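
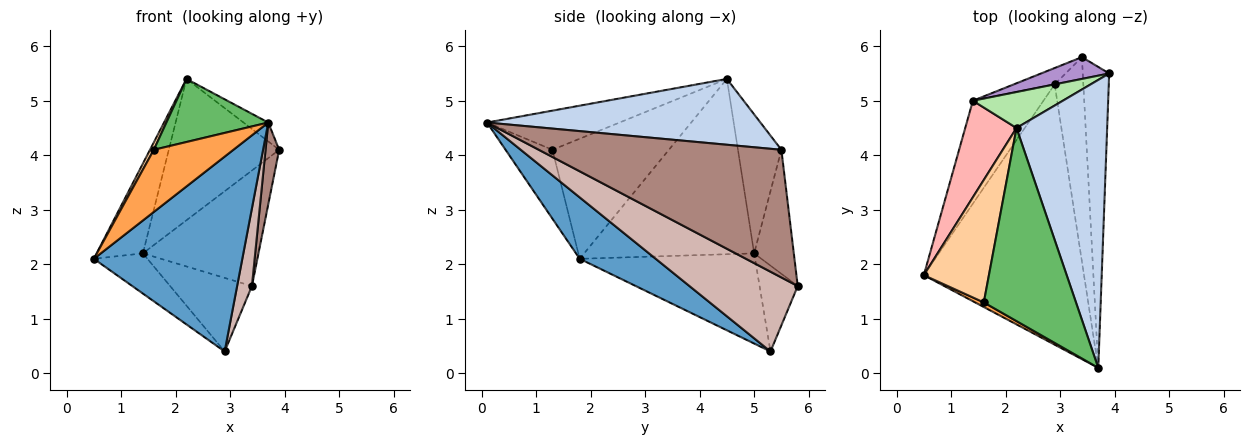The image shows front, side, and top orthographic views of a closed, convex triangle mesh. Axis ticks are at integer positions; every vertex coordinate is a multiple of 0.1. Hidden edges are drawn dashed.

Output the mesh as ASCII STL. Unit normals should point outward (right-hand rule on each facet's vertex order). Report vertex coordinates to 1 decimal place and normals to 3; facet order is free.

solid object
 facet normal 0.293 -0.573 -0.765
  outer loop
   vertex 2.9 5.3 0.4
   vertex 3.7 0.1 4.6
   vertex 0.5 1.8 2.1
  endloop
 endfacet
 facet normal 0.587 0.053 0.808
  outer loop
   vertex 2.2 4.5 5.4
   vertex 3.7 0.1 4.6
   vertex 3.9 5.5 4.1
  endloop
 endfacet
 facet normal -0.507 -0.860 0.064
  outer loop
   vertex 1.6 1.3 4.1
   vertex 0.5 1.8 2.1
   vertex 3.7 0.1 4.6
  endloop
 endfacet
 facet normal -0.879 -0.029 0.476
  outer loop
   vertex 1.6 1.3 4.1
   vertex 2.2 4.5 5.4
   vertex 0.5 1.8 2.1
  endloop
 endfacet
 facet normal -0.374 -0.288 0.881
  outer loop
   vertex 1.6 1.3 4.1
   vertex 3.7 0.1 4.6
   vertex 2.2 4.5 5.4
  endloop
 endfacet
 facet normal -0.356 0.905 0.231
  outer loop
   vertex 1.4 5.0 2.2
   vertex 2.2 4.5 5.4
   vertex 3.9 5.5 4.1
  endloop
 endfacet
 facet normal -0.766 0.234 -0.599
  outer loop
   vertex 1.4 5.0 2.2
   vertex 2.9 5.3 0.4
   vertex 0.5 1.8 2.1
  endloop
 endfacet
 facet normal -0.929 0.253 0.272
  outer loop
   vertex 1.4 5.0 2.2
   vertex 0.5 1.8 2.1
   vertex 2.2 4.5 5.4
  endloop
 endfacet
 facet normal -0.320 0.931 0.176
  outer loop
   vertex 3.4 5.8 1.6
   vertex 1.4 5.0 2.2
   vertex 3.9 5.5 4.1
  endloop
 endfacet
 facet normal -0.415 0.888 -0.197
  outer loop
   vertex 3.4 5.8 1.6
   vertex 2.9 5.3 0.4
   vertex 1.4 5.0 2.2
  endloop
 endfacet
 facet normal 0.978 -0.055 -0.202
  outer loop
   vertex 3.4 5.8 1.6
   vertex 3.9 5.5 4.1
   vertex 3.7 0.1 4.6
  endloop
 endfacet
 facet normal 0.933 -0.128 -0.336
  outer loop
   vertex 3.4 5.8 1.6
   vertex 3.7 0.1 4.6
   vertex 2.9 5.3 0.4
  endloop
 endfacet
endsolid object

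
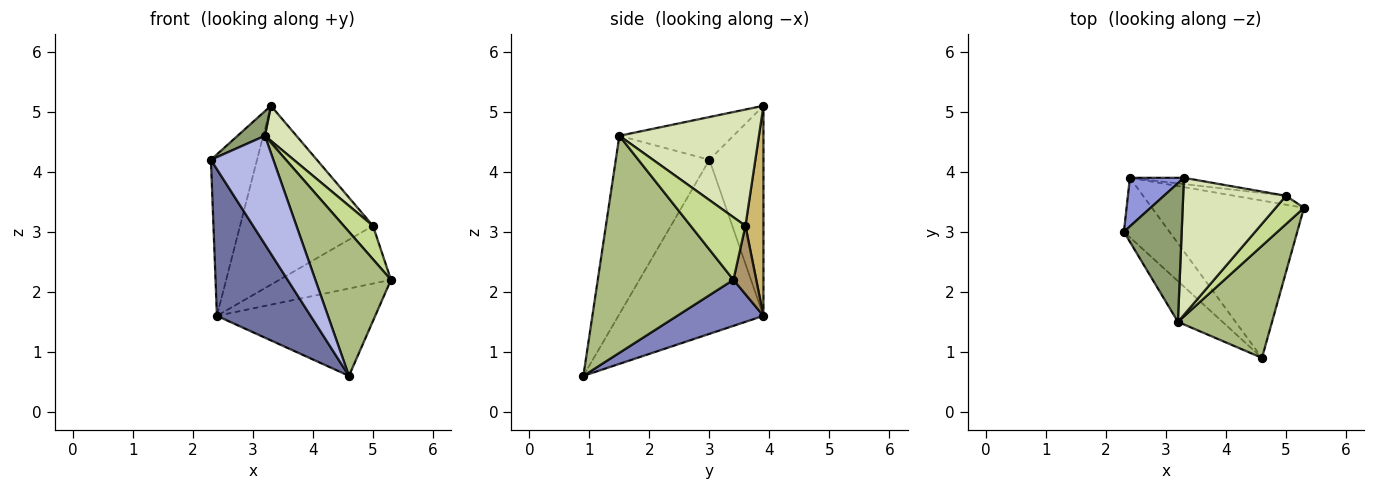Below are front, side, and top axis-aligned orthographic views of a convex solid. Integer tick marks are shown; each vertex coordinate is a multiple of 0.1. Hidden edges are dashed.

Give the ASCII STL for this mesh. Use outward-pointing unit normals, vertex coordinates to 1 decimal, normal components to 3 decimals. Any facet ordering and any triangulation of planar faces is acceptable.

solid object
 facet normal -0.820 -0.530 -0.215
  outer loop
   vertex 2.4 3.9 1.6
   vertex 4.6 0.9 0.6
   vertex 2.3 3.0 4.2
  endloop
 endfacet
 facet normal 0.256 0.469 -0.845
  outer loop
   vertex 2.4 3.9 1.6
   vertex 5.3 3.4 2.2
   vertex 4.6 0.9 0.6
  endloop
 endfacet
 facet normal -0.746 0.637 0.192
  outer loop
   vertex 2.4 3.9 1.6
   vertex 2.3 3.0 4.2
   vertex 3.3 3.9 5.1
  endloop
 endfacet
 facet normal -0.815 -0.543 -0.204
  outer loop
   vertex 3.2 1.5 4.6
   vertex 2.3 3.0 4.2
   vertex 4.6 0.9 0.6
  endloop
 endfacet
 facet normal -0.589 -0.141 0.796
  outer loop
   vertex 3.2 1.5 4.6
   vertex 3.3 3.9 5.1
   vertex 2.3 3.0 4.2
  endloop
 endfacet
 facet normal 0.817 -0.455 0.354
  outer loop
   vertex 3.2 1.5 4.6
   vertex 4.6 0.9 0.6
   vertex 5.3 3.4 2.2
  endloop
 endfacet
 facet normal 0.819 -0.438 0.370
  outer loop
   vertex 5.0 3.6 3.1
   vertex 3.2 1.5 4.6
   vertex 5.3 3.4 2.2
  endloop
 endfacet
 facet normal 0.739 -0.167 0.653
  outer loop
   vertex 5.0 3.6 3.1
   vertex 3.3 3.9 5.1
   vertex 3.2 1.5 4.6
  endloop
 endfacet
 facet normal 0.198 0.969 -0.149
  outer loop
   vertex 5.0 3.6 3.1
   vertex 5.3 3.4 2.2
   vertex 2.4 3.9 1.6
  endloop
 endfacet
 facet normal 0.134 0.990 -0.035
  outer loop
   vertex 5.0 3.6 3.1
   vertex 2.4 3.9 1.6
   vertex 3.3 3.9 5.1
  endloop
 endfacet
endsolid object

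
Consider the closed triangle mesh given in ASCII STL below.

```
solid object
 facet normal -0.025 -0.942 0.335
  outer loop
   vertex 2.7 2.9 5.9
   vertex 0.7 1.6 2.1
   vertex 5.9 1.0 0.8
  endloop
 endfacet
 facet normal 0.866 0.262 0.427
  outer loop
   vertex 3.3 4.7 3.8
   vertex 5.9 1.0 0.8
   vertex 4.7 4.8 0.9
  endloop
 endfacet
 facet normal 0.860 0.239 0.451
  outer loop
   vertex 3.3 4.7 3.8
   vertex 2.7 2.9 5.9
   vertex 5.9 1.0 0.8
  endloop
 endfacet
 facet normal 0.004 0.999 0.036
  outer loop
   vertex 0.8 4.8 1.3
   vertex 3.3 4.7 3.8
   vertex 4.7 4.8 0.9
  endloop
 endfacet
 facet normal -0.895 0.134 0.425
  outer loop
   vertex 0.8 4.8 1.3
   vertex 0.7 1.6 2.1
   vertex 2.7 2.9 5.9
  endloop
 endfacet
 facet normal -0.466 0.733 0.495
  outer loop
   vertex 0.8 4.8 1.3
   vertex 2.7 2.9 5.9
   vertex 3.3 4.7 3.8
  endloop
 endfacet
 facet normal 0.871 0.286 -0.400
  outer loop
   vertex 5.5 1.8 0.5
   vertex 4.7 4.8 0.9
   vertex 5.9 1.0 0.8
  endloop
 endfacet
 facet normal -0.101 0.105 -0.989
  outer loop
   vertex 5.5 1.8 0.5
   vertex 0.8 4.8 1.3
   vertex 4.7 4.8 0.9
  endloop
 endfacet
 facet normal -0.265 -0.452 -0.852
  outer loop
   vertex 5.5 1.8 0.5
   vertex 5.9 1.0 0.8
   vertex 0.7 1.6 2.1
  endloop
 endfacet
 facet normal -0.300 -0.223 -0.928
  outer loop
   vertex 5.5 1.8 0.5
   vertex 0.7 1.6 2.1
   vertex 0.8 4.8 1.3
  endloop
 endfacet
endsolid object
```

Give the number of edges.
15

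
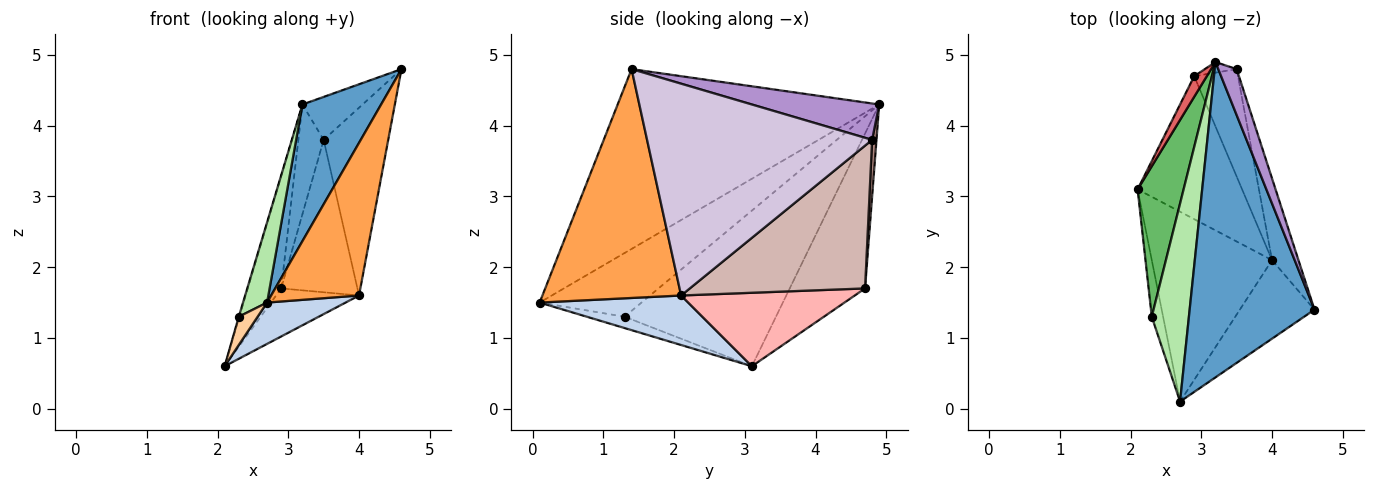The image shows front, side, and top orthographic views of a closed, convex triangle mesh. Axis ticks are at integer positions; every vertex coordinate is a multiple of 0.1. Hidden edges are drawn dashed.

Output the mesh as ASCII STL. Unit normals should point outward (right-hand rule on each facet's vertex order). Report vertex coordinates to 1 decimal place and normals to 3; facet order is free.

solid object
 facet normal -0.797 -0.240 0.554
  outer loop
   vertex 3.2 4.9 4.3
   vertex 2.7 0.1 1.5
   vertex 4.6 1.4 4.8
  endloop
 endfacet
 facet normal 0.373 -0.197 -0.907
  outer loop
   vertex 4.0 2.1 1.6
   vertex 2.7 0.1 1.5
   vertex 2.1 3.1 0.6
  endloop
 endfacet
 facet normal 0.814 -0.516 -0.266
  outer loop
   vertex 4.0 2.1 1.6
   vertex 4.6 1.4 4.8
   vertex 2.7 0.1 1.5
  endloop
 endfacet
 facet normal -0.667 -0.333 -0.667
  outer loop
   vertex 2.3 1.3 1.3
   vertex 2.1 3.1 0.6
   vertex 2.7 0.1 1.5
  endloop
 endfacet
 facet normal -0.959 0.004 0.283
  outer loop
   vertex 2.3 1.3 1.3
   vertex 3.2 4.9 4.3
   vertex 2.1 3.1 0.6
  endloop
 endfacet
 facet normal -0.846 -0.200 0.494
  outer loop
   vertex 2.3 1.3 1.3
   vertex 2.7 0.1 1.5
   vertex 3.2 4.9 4.3
  endloop
 endfacet
 facet normal -0.911 0.405 0.074
  outer loop
   vertex 2.9 4.7 1.7
   vertex 2.1 3.1 0.6
   vertex 3.2 4.9 4.3
  endloop
 endfacet
 facet normal 0.555 0.265 -0.789
  outer loop
   vertex 2.9 4.7 1.7
   vertex 4.0 2.1 1.6
   vertex 2.1 3.1 0.6
  endloop
 endfacet
 facet normal 0.822 0.388 0.416
  outer loop
   vertex 3.5 4.8 3.8
   vertex 3.2 4.9 4.3
   vertex 4.6 1.4 4.8
  endloop
 endfacet
 facet normal 0.954 0.274 -0.119
  outer loop
   vertex 3.5 4.8 3.8
   vertex 4.6 1.4 4.8
   vertex 4.0 2.1 1.6
  endloop
 endfacet
 facet normal 0.169 0.981 -0.095
  outer loop
   vertex 3.5 4.8 3.8
   vertex 2.9 4.7 1.7
   vertex 3.2 4.9 4.3
  endloop
 endfacet
 facet normal 0.883 0.384 -0.271
  outer loop
   vertex 3.5 4.8 3.8
   vertex 4.0 2.1 1.6
   vertex 2.9 4.7 1.7
  endloop
 endfacet
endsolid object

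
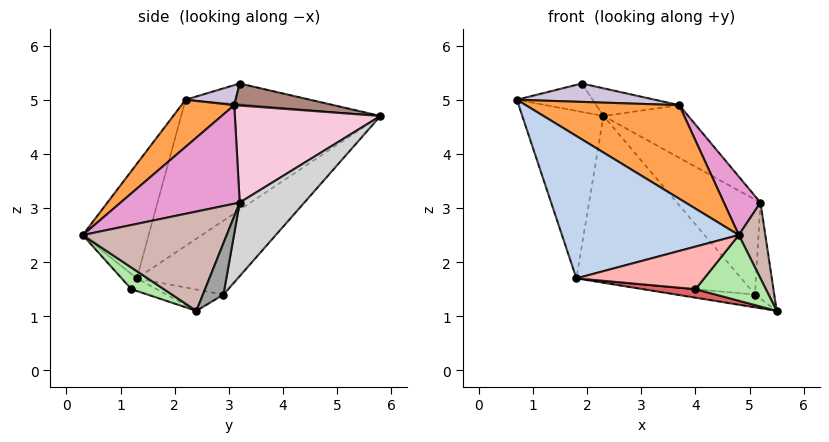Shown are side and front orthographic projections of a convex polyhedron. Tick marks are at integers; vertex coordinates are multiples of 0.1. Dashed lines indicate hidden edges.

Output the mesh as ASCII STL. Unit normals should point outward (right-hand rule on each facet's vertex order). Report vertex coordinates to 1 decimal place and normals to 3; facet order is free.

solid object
 facet normal -0.856 0.349 -0.381
  outer loop
   vertex 1.8 1.3 1.7
   vertex 0.7 2.2 5.0
   vertex 2.3 5.8 4.7
  endloop
 endfacet
 facet normal -0.346 -0.928 0.138
  outer loop
   vertex 1.8 1.3 1.7
   vertex 4.8 0.3 2.5
   vertex 0.7 2.2 5.0
  endloop
 endfacet
 facet normal 0.203 -0.590 0.781
  outer loop
   vertex 3.7 3.1 4.9
   vertex 0.7 2.2 5.0
   vertex 4.8 0.3 2.5
  endloop
 endfacet
 facet normal -0.249 0.344 -0.905
  outer loop
   vertex 5.1 2.9 1.4
   vertex 5.5 2.4 1.1
   vertex 1.8 1.3 1.7
  endloop
 endfacet
 facet normal -0.335 0.548 -0.766
  outer loop
   vertex 5.1 2.9 1.4
   vertex 1.8 1.3 1.7
   vertex 2.3 5.8 4.7
  endloop
 endfacet
 facet normal 0.275 -0.595 -0.755
  outer loop
   vertex 4.0 1.2 1.5
   vertex 5.5 2.4 1.1
   vertex 4.8 0.3 2.5
  endloop
 endfacet
 facet normal -0.098 -0.203 -0.974
  outer loop
   vertex 4.0 1.2 1.5
   vertex 1.8 1.3 1.7
   vertex 5.5 2.4 1.1
  endloop
 endfacet
 facet normal -0.092 -0.776 -0.624
  outer loop
   vertex 4.0 1.2 1.5
   vertex 4.8 0.3 2.5
   vertex 1.8 1.3 1.7
  endloop
 endfacet
 facet normal -0.436 0.266 0.860
  outer loop
   vertex 1.9 3.2 5.3
   vertex 2.3 5.8 4.7
   vertex 0.7 2.2 5.0
  endloop
 endfacet
 facet normal 0.168 -0.463 0.871
  outer loop
   vertex 1.9 3.2 5.3
   vertex 0.7 2.2 5.0
   vertex 3.7 3.1 4.9
  endloop
 endfacet
 facet normal 0.223 0.186 0.957
  outer loop
   vertex 1.9 3.2 5.3
   vertex 3.7 3.1 4.9
   vertex 2.3 5.8 4.7
  endloop
 endfacet
 facet normal 0.960 -0.177 0.215
  outer loop
   vertex 5.2 3.2 3.1
   vertex 4.8 0.3 2.5
   vertex 5.5 2.4 1.1
  endloop
 endfacet
 facet normal 0.754 -0.231 0.615
  outer loop
   vertex 5.2 3.2 3.1
   vertex 3.7 3.1 4.9
   vertex 4.8 0.3 2.5
  endloop
 endfacet
 facet normal 0.692 0.403 0.599
  outer loop
   vertex 5.2 3.2 3.1
   vertex 2.3 5.8 4.7
   vertex 3.7 3.1 4.9
  endloop
 endfacet
 facet normal 0.721 0.674 -0.161
  outer loop
   vertex 5.2 3.2 3.1
   vertex 5.5 2.4 1.1
   vertex 5.1 2.9 1.4
  endloop
 endfacet
 facet normal 0.603 0.779 -0.173
  outer loop
   vertex 5.2 3.2 3.1
   vertex 5.1 2.9 1.4
   vertex 2.3 5.8 4.7
  endloop
 endfacet
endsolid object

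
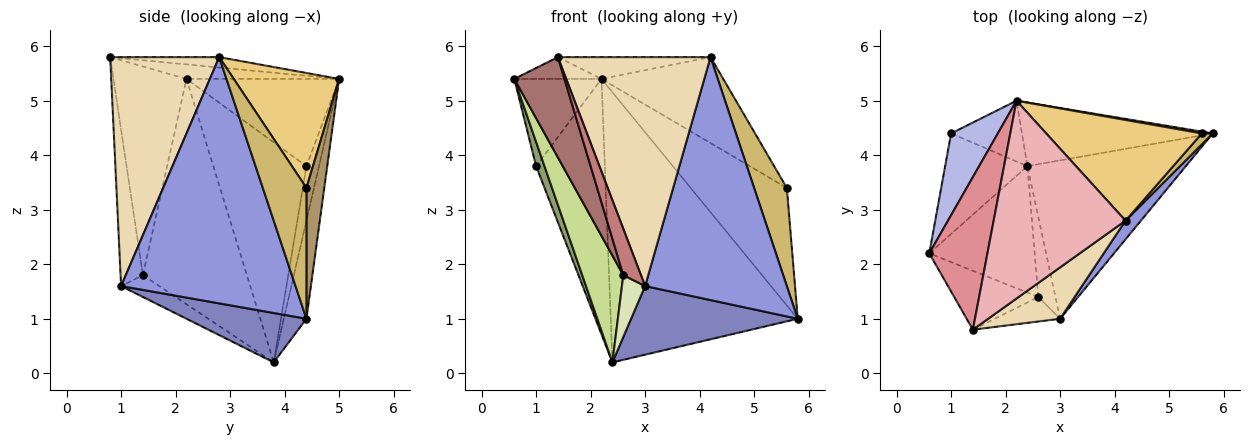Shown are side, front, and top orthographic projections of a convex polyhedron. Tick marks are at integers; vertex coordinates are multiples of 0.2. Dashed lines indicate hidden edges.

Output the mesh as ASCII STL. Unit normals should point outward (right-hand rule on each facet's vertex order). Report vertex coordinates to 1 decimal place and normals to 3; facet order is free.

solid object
 facet normal -0.117 0.967 -0.228
  outer loop
   vertex 2.4 3.8 0.2
   vertex 2.2 5.0 5.4
   vertex 5.8 4.4 1.0
  endloop
 endfacet
 facet normal 0.275 -0.382 -0.882
  outer loop
   vertex 3.0 1.0 1.6
   vertex 2.4 3.8 0.2
   vertex 5.8 4.4 1.0
  endloop
 endfacet
 facet normal 0.775 -0.630 0.048
  outer loop
   vertex 4.2 2.8 5.8
   vertex 3.0 1.0 1.6
   vertex 5.8 4.4 1.0
  endloop
 endfacet
 facet normal -0.787 0.450 0.422
  outer loop
   vertex 1.0 4.4 3.8
   vertex 0.6 2.2 5.4
   vertex 2.2 5.0 5.4
  endloop
 endfacet
 facet normal -0.933 -0.084 -0.349
  outer loop
   vertex 1.0 4.4 3.8
   vertex 2.4 3.8 0.2
   vertex 0.6 2.2 5.4
  endloop
 endfacet
 facet normal -0.175 0.958 -0.228
  outer loop
   vertex 1.0 4.4 3.8
   vertex 2.2 5.0 5.4
   vertex 2.4 3.8 0.2
  endloop
 endfacet
 facet normal -0.853 -0.337 -0.399
  outer loop
   vertex 2.6 1.4 1.8
   vertex 0.6 2.2 5.4
   vertex 2.4 3.8 0.2
  endloop
 endfacet
 facet normal -0.710 -0.431 -0.558
  outer loop
   vertex 2.6 1.4 1.8
   vertex 2.4 3.8 0.2
   vertex 3.0 1.0 1.6
  endloop
 endfacet
 facet normal 0.182 0.983 0.015
  outer loop
   vertex 5.6 4.4 3.4
   vertex 5.8 4.4 1.0
   vertex 2.2 5.0 5.4
  endloop
 endfacet
 facet normal 0.798 -0.599 0.067
  outer loop
   vertex 5.6 4.4 3.4
   vertex 4.2 2.8 5.8
   vertex 5.8 4.4 1.0
  endloop
 endfacet
 facet normal 0.490 0.566 0.663
  outer loop
   vertex 5.6 4.4 3.4
   vertex 2.2 5.0 5.4
   vertex 4.2 2.8 5.8
  endloop
 endfacet
 facet normal 0.572 -0.800 0.180
  outer loop
   vertex 1.4 0.8 5.8
   vertex 3.0 1.0 1.6
   vertex 4.2 2.8 5.8
  endloop
 endfacet
 facet normal -0.782 -0.537 -0.315
  outer loop
   vertex 1.4 0.8 5.8
   vertex 0.6 2.2 5.4
   vertex 2.6 1.4 1.8
  endloop
 endfacet
 facet normal -0.745 -0.589 -0.312
  outer loop
   vertex 1.4 0.8 5.8
   vertex 2.6 1.4 1.8
   vertex 3.0 1.0 1.6
  endloop
 endfacet
 facet normal -0.240 0.137 0.961
  outer loop
   vertex 1.4 0.8 5.8
   vertex 2.2 5.0 5.4
   vertex 0.6 2.2 5.4
  endloop
 endfacet
 facet normal -0.078 0.109 0.991
  outer loop
   vertex 1.4 0.8 5.8
   vertex 4.2 2.8 5.8
   vertex 2.2 5.0 5.4
  endloop
 endfacet
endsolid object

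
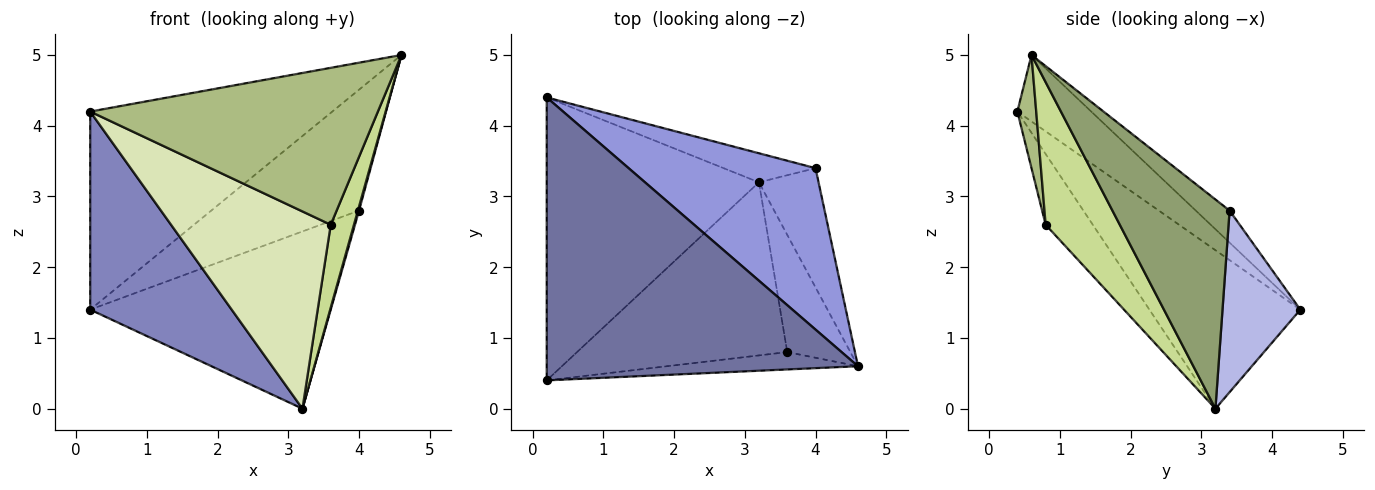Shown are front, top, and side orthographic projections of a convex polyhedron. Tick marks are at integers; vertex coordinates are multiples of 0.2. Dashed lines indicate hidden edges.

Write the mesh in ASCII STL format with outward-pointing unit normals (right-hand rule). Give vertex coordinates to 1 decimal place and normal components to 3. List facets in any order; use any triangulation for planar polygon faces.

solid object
 facet normal -0.172 0.565 0.807
  outer loop
   vertex 0.2 0.4 4.2
   vertex 4.6 0.6 5.0
   vertex 0.2 4.4 1.4
  endloop
 endfacet
 facet normal -0.522 -0.489 -0.699
  outer loop
   vertex 3.2 3.2 0.0
   vertex 0.2 0.4 4.2
   vertex 0.2 4.4 1.4
  endloop
 endfacet
 facet normal -0.136 0.594 0.793
  outer loop
   vertex 4.0 3.4 2.8
   vertex 0.2 4.4 1.4
   vertex 4.6 0.6 5.0
  endloop
 endfacet
 facet normal 0.304 0.940 -0.154
  outer loop
   vertex 4.0 3.4 2.8
   vertex 3.2 3.2 0.0
   vertex 0.2 4.4 1.4
  endloop
 endfacet
 facet normal 0.962 -0.009 -0.274
  outer loop
   vertex 4.0 3.4 2.8
   vertex 4.6 0.6 5.0
   vertex 3.2 3.2 0.0
  endloop
 endfacet
 facet normal 0.065 -0.992 -0.110
  outer loop
   vertex 3.6 0.8 2.6
   vertex 4.6 0.6 5.0
   vertex 0.2 0.4 4.2
  endloop
 endfacet
 facet normal 0.879 -0.275 -0.389
  outer loop
   vertex 3.6 0.8 2.6
   vertex 3.2 3.2 0.0
   vertex 4.6 0.6 5.0
  endloop
 endfacet
 facet normal -0.217 -0.734 -0.644
  outer loop
   vertex 3.6 0.8 2.6
   vertex 0.2 0.4 4.2
   vertex 3.2 3.2 0.0
  endloop
 endfacet
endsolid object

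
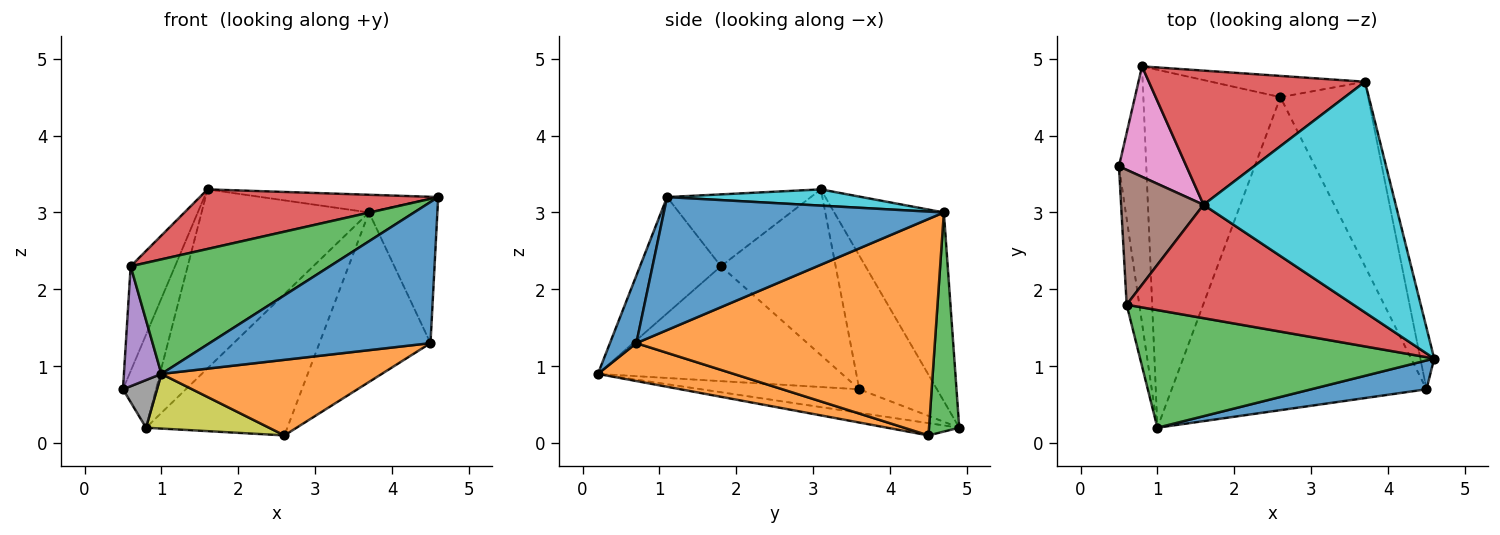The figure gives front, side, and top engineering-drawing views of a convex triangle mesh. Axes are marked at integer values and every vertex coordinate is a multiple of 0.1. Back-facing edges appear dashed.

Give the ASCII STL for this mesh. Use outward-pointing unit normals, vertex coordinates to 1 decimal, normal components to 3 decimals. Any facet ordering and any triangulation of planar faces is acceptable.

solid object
 facet normal 0.116 -0.973 0.199
  outer loop
   vertex 4.5 0.7 1.3
   vertex 4.6 1.1 3.2
   vertex 1.0 0.2 0.9
  endloop
 endfacet
 facet normal 0.143 -0.232 -0.962
  outer loop
   vertex 4.5 0.7 1.3
   vertex 1.0 0.2 0.9
   vertex 2.6 4.5 0.1
  endloop
 endfacet
 facet normal -0.273 -0.671 0.689
  outer loop
   vertex 0.6 1.8 2.3
   vertex 1.0 0.2 0.9
   vertex 4.6 1.1 3.2
  endloop
 endfacet
 facet normal -0.270 -0.448 0.852
  outer loop
   vertex 0.6 1.8 2.3
   vertex 4.6 1.1 3.2
   vertex 1.6 3.1 3.3
  endloop
 endfacet
 facet normal -0.983 -0.151 -0.108
  outer loop
   vertex 0.6 1.8 2.3
   vertex 0.5 3.6 0.7
   vertex 1.0 0.2 0.9
  endloop
 endfacet
 facet normal -0.846 0.327 0.421
  outer loop
   vertex 0.6 1.8 2.3
   vertex 1.6 3.1 3.3
   vertex 0.5 3.6 0.7
  endloop
 endfacet
 facet normal -0.835 0.355 0.421
  outer loop
   vertex 0.8 4.9 0.2
   vertex 0.5 3.6 0.7
   vertex 1.6 3.1 3.3
  endloop
 endfacet
 facet normal -0.647 -0.139 -0.750
  outer loop
   vertex 0.8 4.9 0.2
   vertex 1.0 0.2 0.9
   vertex 0.5 3.6 0.7
  endloop
 endfacet
 facet normal -0.088 -0.150 -0.985
  outer loop
   vertex 0.8 4.9 0.2
   vertex 2.6 4.5 0.1
   vertex 1.0 0.2 0.9
  endloop
 endfacet
 facet normal 0.084 0.076 0.994
  outer loop
   vertex 3.7 4.7 3.0
   vertex 1.6 3.1 3.3
   vertex 4.6 1.1 3.2
  endloop
 endfacet
 facet normal 0.967 0.236 -0.101
  outer loop
   vertex 3.7 4.7 3.0
   vertex 4.6 1.1 3.2
   vertex 4.5 0.7 1.3
  endloop
 endfacet
 facet normal 0.876 0.326 -0.355
  outer loop
   vertex 3.7 4.7 3.0
   vertex 4.5 0.7 1.3
   vertex 2.6 4.5 0.1
  endloop
 endfacet
 facet normal 0.207 0.968 -0.145
  outer loop
   vertex 3.7 4.7 3.0
   vertex 2.6 4.5 0.1
   vertex 0.8 4.9 0.2
  endloop
 endfacet
 facet normal -0.464 0.709 0.531
  outer loop
   vertex 3.7 4.7 3.0
   vertex 0.8 4.9 0.2
   vertex 1.6 3.1 3.3
  endloop
 endfacet
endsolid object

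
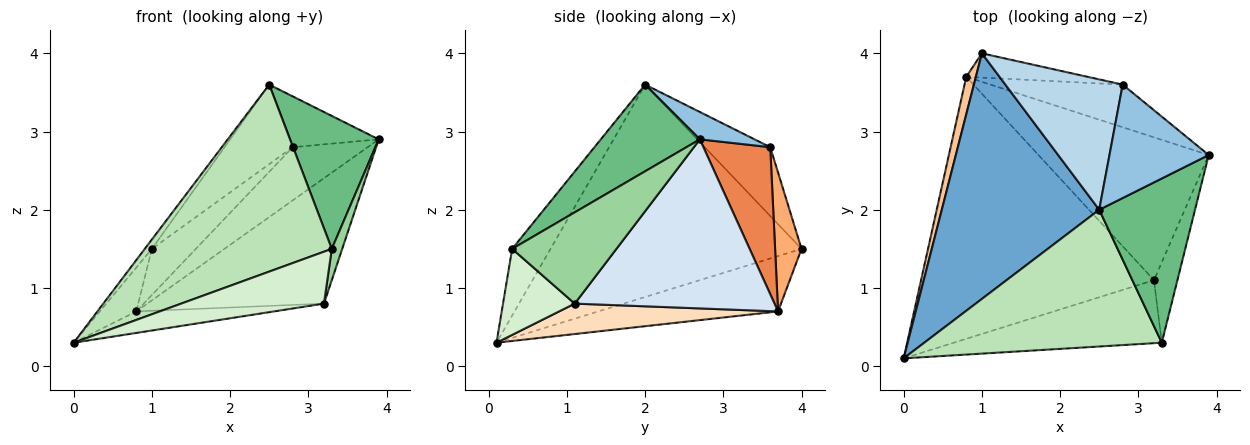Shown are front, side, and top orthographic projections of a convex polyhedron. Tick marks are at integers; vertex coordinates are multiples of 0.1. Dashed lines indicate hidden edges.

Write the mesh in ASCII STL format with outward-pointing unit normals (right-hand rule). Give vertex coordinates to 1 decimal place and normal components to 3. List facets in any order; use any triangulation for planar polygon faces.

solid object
 facet normal -0.803 0.023 0.595
  outer loop
   vertex 2.5 2.0 3.6
   vertex 1.0 4.0 1.5
   vertex 0.0 0.1 0.3
  endloop
 endfacet
 facet normal 0.244 0.397 0.885
  outer loop
   vertex 2.8 3.6 2.8
   vertex 2.5 2.0 3.6
   vertex 3.9 2.7 2.9
  endloop
 endfacet
 facet normal -0.448 0.466 0.763
  outer loop
   vertex 2.8 3.6 2.8
   vertex 1.0 4.0 1.5
   vertex 2.5 2.0 3.6
  endloop
 endfacet
 facet normal 0.598 0.529 -0.602
  outer loop
   vertex 0.8 3.7 0.7
   vertex 3.9 2.7 2.9
   vertex 3.2 1.1 0.8
  endloop
 endfacet
 facet normal 0.571 0.641 -0.513
  outer loop
   vertex 0.8 3.7 0.7
   vertex 2.8 3.6 2.8
   vertex 3.9 2.7 2.9
  endloop
 endfacet
 facet normal 0.470 0.781 -0.411
  outer loop
   vertex 0.8 3.7 0.7
   vertex 1.0 4.0 1.5
   vertex 2.8 3.6 2.8
  endloop
 endfacet
 facet normal -0.966 0.196 0.168
  outer loop
   vertex 0.8 3.7 0.7
   vertex 0.0 0.1 0.3
   vertex 1.0 4.0 1.5
  endloop
 endfacet
 facet normal 0.129 0.081 -0.988
  outer loop
   vertex 0.8 3.7 0.7
   vertex 3.2 1.1 0.8
   vertex 0.0 0.1 0.3
  endloop
 endfacet
 facet normal 0.575 -0.515 0.636
  outer loop
   vertex 3.3 0.3 1.5
   vertex 3.9 2.7 2.9
   vertex 2.5 2.0 3.6
  endloop
 endfacet
 facet normal 0.964 -0.096 -0.248
  outer loop
   vertex 3.3 0.3 1.5
   vertex 3.2 1.1 0.8
   vertex 3.9 2.7 2.9
  endloop
 endfacet
 facet normal -0.164 -0.796 0.582
  outer loop
   vertex 3.3 0.3 1.5
   vertex 2.5 2.0 3.6
   vertex 0.0 0.1 0.3
  endloop
 endfacet
 facet normal 0.304 -0.605 -0.735
  outer loop
   vertex 3.3 0.3 1.5
   vertex 0.0 0.1 0.3
   vertex 3.2 1.1 0.8
  endloop
 endfacet
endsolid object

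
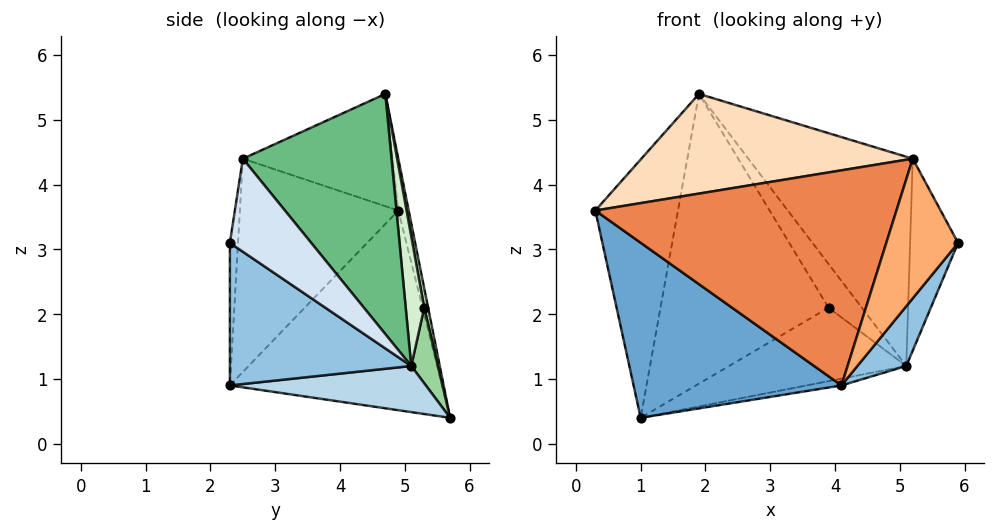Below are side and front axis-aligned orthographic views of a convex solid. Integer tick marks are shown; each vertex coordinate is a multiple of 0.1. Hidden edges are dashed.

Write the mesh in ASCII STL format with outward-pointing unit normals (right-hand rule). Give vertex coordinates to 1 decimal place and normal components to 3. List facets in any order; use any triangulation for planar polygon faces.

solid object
 facet normal -0.678 -0.664 -0.314
  outer loop
   vertex 4.1 2.3 0.9
   vertex 0.3 4.9 3.6
   vertex 1.0 5.7 0.4
  endloop
 endfacet
 facet normal 0.758 -0.204 -0.620
  outer loop
   vertex 5.1 5.1 1.2
   vertex 5.9 2.3 3.1
   vertex 4.1 2.3 0.9
  endloop
 endfacet
 facet normal 0.196 0.035 -0.980
  outer loop
   vertex 5.1 5.1 1.2
   vertex 4.1 2.3 0.9
   vertex 1.0 5.7 0.4
  endloop
 endfacet
 facet normal 0.804 0.474 0.360
  outer loop
   vertex 5.2 2.5 4.4
   vertex 5.9 2.3 3.1
   vertex 5.1 5.1 1.2
  endloop
 endfacet
 facet normal -0.457 -0.868 0.193
  outer loop
   vertex 5.2 2.5 4.4
   vertex 0.3 4.9 3.6
   vertex 4.1 2.3 0.9
  endloop
 endfacet
 facet normal -0.112 -0.989 0.092
  outer loop
   vertex 5.2 2.5 4.4
   vertex 4.1 2.3 0.9
   vertex 5.9 2.3 3.1
  endloop
 endfacet
 facet normal -0.121 0.969 0.216
  outer loop
   vertex 1.9 4.7 5.4
   vertex 1.0 5.7 0.4
   vertex 0.3 4.9 3.6
  endloop
 endfacet
 facet normal -0.458 -0.831 0.315
  outer loop
   vertex 1.9 4.7 5.4
   vertex 0.3 4.9 3.6
   vertex 5.2 2.5 4.4
  endloop
 endfacet
 facet normal 0.580 0.641 0.503
  outer loop
   vertex 1.9 4.7 5.4
   vertex 5.2 2.5 4.4
   vertex 5.1 5.1 1.2
  endloop
 endfacet
 facet normal 0.149 0.989 -0.021
  outer loop
   vertex 3.9 5.3 2.1
   vertex 5.1 5.1 1.2
   vertex 1.0 5.7 0.4
  endloop
 endfacet
 facet normal 0.023 0.981 0.192
  outer loop
   vertex 3.9 5.3 2.1
   vertex 1.0 5.7 0.4
   vertex 1.9 4.7 5.4
  endloop
 endfacet
 facet normal 0.442 0.796 0.413
  outer loop
   vertex 3.9 5.3 2.1
   vertex 1.9 4.7 5.4
   vertex 5.1 5.1 1.2
  endloop
 endfacet
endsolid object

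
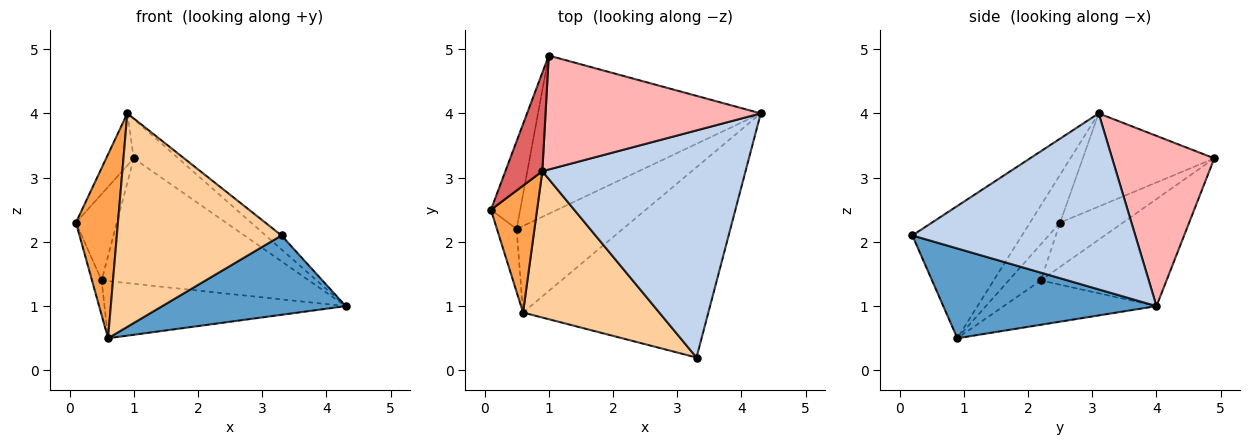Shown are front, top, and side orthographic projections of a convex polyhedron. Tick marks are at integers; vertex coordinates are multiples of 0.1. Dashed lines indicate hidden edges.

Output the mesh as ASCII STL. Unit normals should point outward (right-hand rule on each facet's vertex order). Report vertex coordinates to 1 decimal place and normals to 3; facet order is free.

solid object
 facet normal 0.408 -0.351 -0.843
  outer loop
   vertex 0.6 0.9 0.5
   vertex 4.3 4.0 1.0
   vertex 3.3 0.2 2.1
  endloop
 endfacet
 facet normal 0.654 0.046 0.755
  outer loop
   vertex 0.9 3.1 4.0
   vertex 3.3 0.2 2.1
   vertex 4.3 4.0 1.0
  endloop
 endfacet
 facet normal -0.508 -0.709 0.489
  outer loop
   vertex 0.9 3.1 4.0
   vertex 0.1 2.5 2.3
   vertex 0.6 0.9 0.5
  endloop
 endfacet
 facet normal -0.481 -0.723 0.496
  outer loop
   vertex 0.9 3.1 4.0
   vertex 0.6 0.9 0.5
   vertex 3.3 0.2 2.1
  endloop
 endfacet
 facet normal -0.849 0.255 -0.462
  outer loop
   vertex 0.5 2.2 1.4
   vertex 0.6 0.9 0.5
   vertex 0.1 2.5 2.3
  endloop
 endfacet
 facet normal -0.329 0.520 -0.788
  outer loop
   vertex 0.5 2.2 1.4
   vertex 4.3 4.0 1.0
   vertex 0.6 0.9 0.5
  endloop
 endfacet
 facet normal -0.912 0.191 0.362
  outer loop
   vertex 1.0 4.9 3.3
   vertex 0.1 2.5 2.3
   vertex 0.9 3.1 4.0
  endloop
 endfacet
 facet normal 0.599 0.261 0.757
  outer loop
   vertex 1.0 4.9 3.3
   vertex 0.9 3.1 4.0
   vertex 4.3 4.0 1.0
  endloop
 endfacet
 facet normal -0.733 0.477 -0.485
  outer loop
   vertex 1.0 4.9 3.3
   vertex 0.5 2.2 1.4
   vertex 0.1 2.5 2.3
  endloop
 endfacet
 facet normal -0.353 0.581 -0.733
  outer loop
   vertex 1.0 4.9 3.3
   vertex 4.3 4.0 1.0
   vertex 0.5 2.2 1.4
  endloop
 endfacet
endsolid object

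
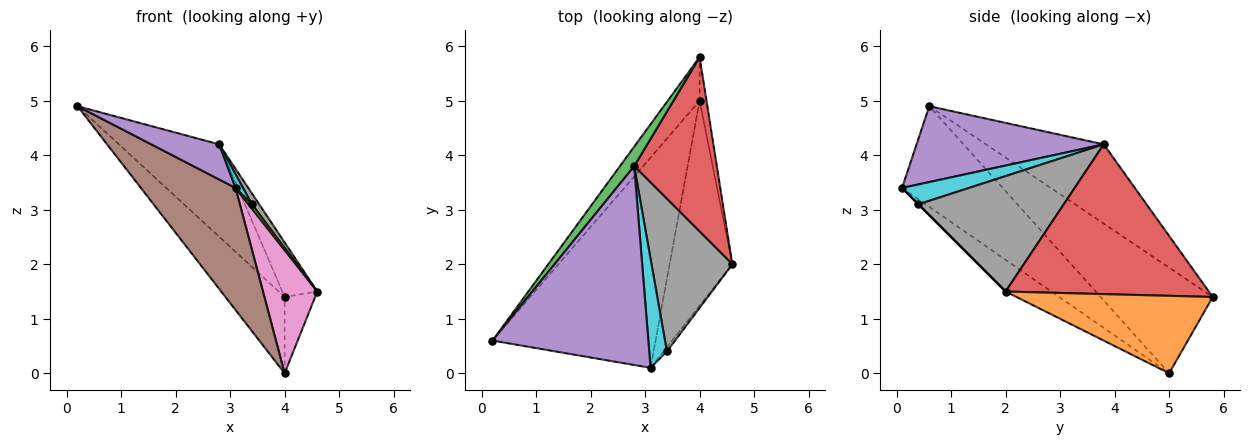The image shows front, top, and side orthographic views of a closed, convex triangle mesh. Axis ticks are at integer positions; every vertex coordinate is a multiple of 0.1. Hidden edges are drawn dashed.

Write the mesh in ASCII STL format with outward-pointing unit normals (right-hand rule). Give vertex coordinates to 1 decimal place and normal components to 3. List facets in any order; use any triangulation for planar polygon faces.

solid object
 facet normal -0.855 0.451 -0.258
  outer loop
   vertex 4.0 5.0 0.0
   vertex 0.2 0.6 4.9
   vertex 4.0 5.8 1.4
  endloop
 endfacet
 facet normal 0.984 0.153 -0.087
  outer loop
   vertex 4.0 5.0 0.0
   vertex 4.0 5.8 1.4
   vertex 4.6 2.0 1.5
  endloop
 endfacet
 facet normal -0.754 0.642 0.136
  outer loop
   vertex 2.8 3.8 4.2
   vertex 4.0 5.8 1.4
   vertex 0.2 0.6 4.9
  endloop
 endfacet
 facet normal 0.866 0.149 0.478
  outer loop
   vertex 2.8 3.8 4.2
   vertex 4.6 2.0 1.5
   vertex 4.0 5.8 1.4
  endloop
 endfacet
 facet normal 0.432 -0.157 0.888
  outer loop
   vertex 3.1 0.1 3.4
   vertex 2.8 3.8 4.2
   vertex 0.2 0.6 4.9
  endloop
 endfacet
 facet normal -0.471 -0.443 -0.763
  outer loop
   vertex 3.1 0.1 3.4
   vertex 0.2 0.6 4.9
   vertex 4.0 5.0 0.0
  endloop
 endfacet
 facet normal -0.397 -0.473 -0.786
  outer loop
   vertex 3.1 0.1 3.4
   vertex 4.0 5.0 0.0
   vertex 4.6 2.0 1.5
  endloop
 endfacet
 facet normal 0.819 -0.041 0.573
  outer loop
   vertex 3.4 0.4 3.1
   vertex 4.6 2.0 1.5
   vertex 2.8 3.8 4.2
  endloop
 endfacet
 facet normal 0.000 -0.707 -0.707
  outer loop
   vertex 3.4 0.4 3.1
   vertex 3.1 0.1 3.4
   vertex 4.6 2.0 1.5
  endloop
 endfacet
 facet normal 0.745 -0.083 0.662
  outer loop
   vertex 3.4 0.4 3.1
   vertex 2.8 3.8 4.2
   vertex 3.1 0.1 3.4
  endloop
 endfacet
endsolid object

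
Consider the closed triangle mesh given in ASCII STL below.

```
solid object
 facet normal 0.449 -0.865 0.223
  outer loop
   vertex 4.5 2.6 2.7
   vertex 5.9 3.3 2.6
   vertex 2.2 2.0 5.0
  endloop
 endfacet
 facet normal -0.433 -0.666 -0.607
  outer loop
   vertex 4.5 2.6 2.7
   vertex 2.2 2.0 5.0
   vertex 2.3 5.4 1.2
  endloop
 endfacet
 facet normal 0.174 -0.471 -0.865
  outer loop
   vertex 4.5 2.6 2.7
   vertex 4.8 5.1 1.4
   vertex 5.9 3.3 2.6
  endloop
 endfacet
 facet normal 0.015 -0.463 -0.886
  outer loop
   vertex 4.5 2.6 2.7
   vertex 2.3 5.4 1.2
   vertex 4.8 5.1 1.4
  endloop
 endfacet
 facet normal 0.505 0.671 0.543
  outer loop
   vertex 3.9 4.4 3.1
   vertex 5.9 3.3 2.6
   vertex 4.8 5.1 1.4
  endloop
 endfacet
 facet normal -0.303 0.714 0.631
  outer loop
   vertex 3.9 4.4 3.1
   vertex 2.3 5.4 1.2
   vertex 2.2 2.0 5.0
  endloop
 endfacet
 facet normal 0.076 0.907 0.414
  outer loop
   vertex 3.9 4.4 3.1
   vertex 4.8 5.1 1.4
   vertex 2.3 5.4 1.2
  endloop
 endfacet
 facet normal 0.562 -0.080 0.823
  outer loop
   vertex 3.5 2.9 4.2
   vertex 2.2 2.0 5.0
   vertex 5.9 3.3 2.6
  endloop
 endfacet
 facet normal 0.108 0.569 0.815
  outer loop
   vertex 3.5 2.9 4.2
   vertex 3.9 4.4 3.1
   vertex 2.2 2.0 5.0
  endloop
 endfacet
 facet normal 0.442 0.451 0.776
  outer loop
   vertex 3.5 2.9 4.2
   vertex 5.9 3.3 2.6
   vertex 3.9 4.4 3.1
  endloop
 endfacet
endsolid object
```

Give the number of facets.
10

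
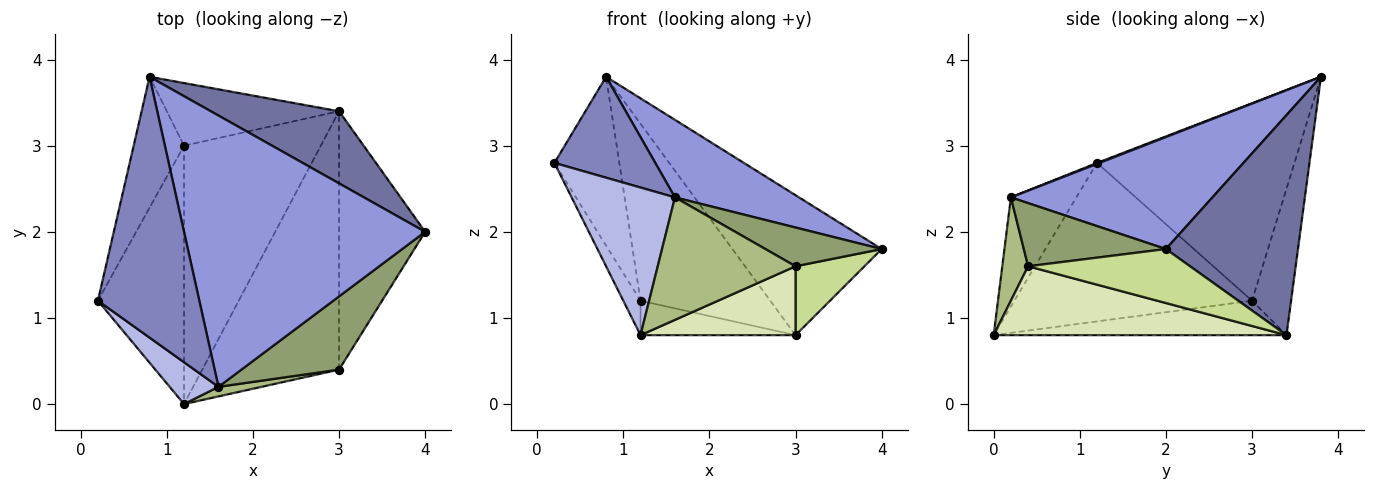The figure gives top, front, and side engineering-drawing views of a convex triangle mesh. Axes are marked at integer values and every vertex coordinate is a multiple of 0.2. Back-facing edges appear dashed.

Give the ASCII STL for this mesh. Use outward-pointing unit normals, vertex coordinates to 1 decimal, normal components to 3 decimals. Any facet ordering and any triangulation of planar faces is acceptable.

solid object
 facet normal 0.618 0.699 0.360
  outer loop
   vertex 3.0 3.4 0.8
   vertex 0.8 3.8 3.8
   vertex 4.0 2.0 1.8
  endloop
 endfacet
 facet normal 0.009 -0.361 0.933
  outer loop
   vertex 1.6 0.2 2.4
   vertex 0.8 3.8 3.8
   vertex 0.2 1.2 2.8
  endloop
 endfacet
 facet normal 0.408 -0.251 0.878
  outer loop
   vertex 1.6 0.2 2.4
   vertex 4.0 2.0 1.8
   vertex 0.8 3.8 3.8
  endloop
 endfacet
 facet normal -0.520 -0.822 0.233
  outer loop
   vertex 1.6 0.2 2.4
   vertex 0.2 1.2 2.8
   vertex 1.2 0.0 0.8
  endloop
 endfacet
 facet normal 0.496 -0.406 0.767
  outer loop
   vertex 3.0 0.4 1.6
   vertex 4.0 2.0 1.8
   vertex 1.6 0.2 2.4
  endloop
 endfacet
 facet normal 0.184 -0.980 0.077
  outer loop
   vertex 3.0 0.4 1.6
   vertex 1.6 0.2 2.4
   vertex 1.2 0.0 0.8
  endloop
 endfacet
 facet normal 0.518 -0.220 -0.827
  outer loop
   vertex 3.0 0.4 1.6
   vertex 3.0 3.4 0.8
   vertex 4.0 2.0 1.8
  endloop
 endfacet
 facet normal 0.438 -0.232 -0.869
  outer loop
   vertex 3.0 0.4 1.6
   vertex 1.2 0.0 0.8
   vertex 3.0 3.4 0.8
  endloop
 endfacet
 facet normal -0.242 0.128 -0.962
  outer loop
   vertex 1.2 3.0 1.2
   vertex 3.0 3.4 0.8
   vertex 1.2 0.0 0.8
  endloop
 endfacet
 facet normal -0.273 0.907 -0.321
  outer loop
   vertex 1.2 3.0 1.2
   vertex 0.8 3.8 3.8
   vertex 3.0 3.4 0.8
  endloop
 endfacet
 facet normal -0.877 0.064 -0.477
  outer loop
   vertex 1.2 3.0 1.2
   vertex 1.2 0.0 0.8
   vertex 0.2 1.2 2.8
  endloop
 endfacet
 facet normal -0.923 0.304 -0.235
  outer loop
   vertex 1.2 3.0 1.2
   vertex 0.2 1.2 2.8
   vertex 0.8 3.8 3.8
  endloop
 endfacet
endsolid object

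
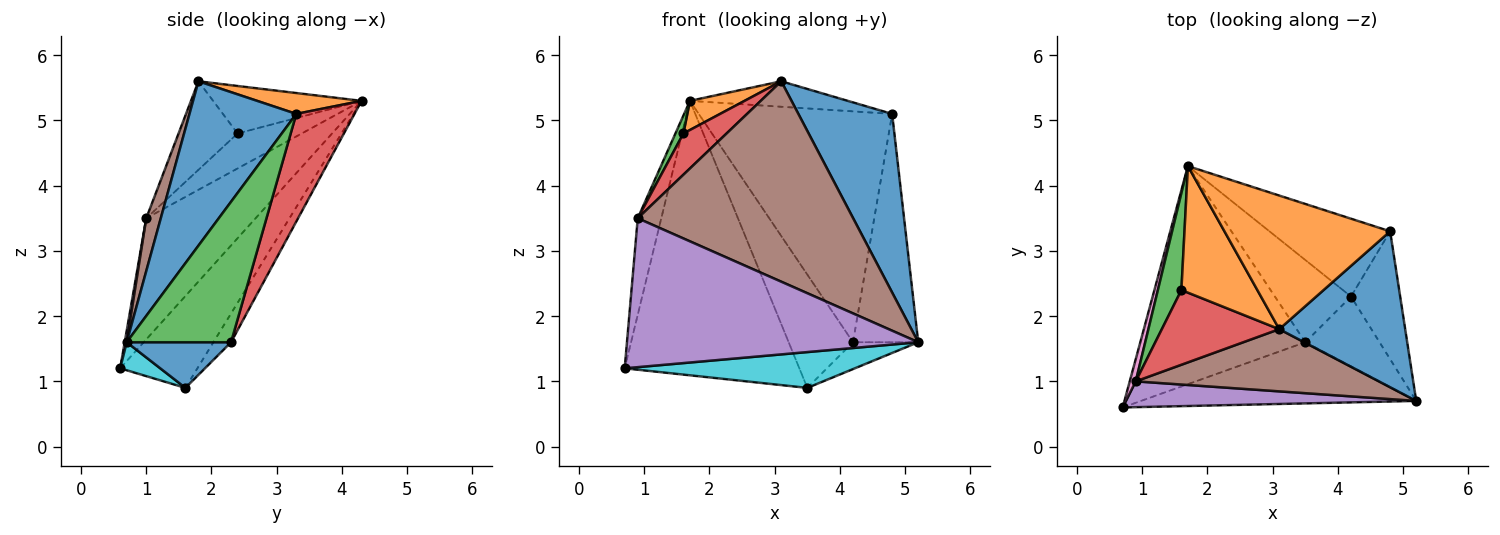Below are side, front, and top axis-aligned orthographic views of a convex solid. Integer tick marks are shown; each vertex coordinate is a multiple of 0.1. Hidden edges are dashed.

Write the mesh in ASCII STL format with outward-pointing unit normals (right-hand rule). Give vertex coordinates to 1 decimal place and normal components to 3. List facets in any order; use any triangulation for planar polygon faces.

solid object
 facet normal 0.651 -0.572 0.499
  outer loop
   vertex 4.8 3.3 5.1
   vertex 3.1 1.8 5.6
   vertex 5.2 0.7 1.6
  endloop
 endfacet
 facet normal 0.123 0.186 0.975
  outer loop
   vertex 4.8 3.3 5.1
   vertex 1.7 4.3 5.3
   vertex 3.1 1.8 5.6
  endloop
 endfacet
 facet normal 0.813 0.508 -0.285
  outer loop
   vertex 4.2 2.3 1.6
   vertex 4.8 3.3 5.1
   vertex 5.2 0.7 1.6
  endloop
 endfacet
 facet normal 0.274 0.911 -0.307
  outer loop
   vertex 4.2 2.3 1.6
   vertex 1.7 4.3 5.3
   vertex 4.8 3.3 5.1
  endloop
 endfacet
 facet normal 0.007 -0.985 0.171
  outer loop
   vertex 0.9 1.0 3.5
   vertex 0.7 0.6 1.2
   vertex 5.2 0.7 1.6
  endloop
 endfacet
 facet normal 0.064 -0.953 0.296
  outer loop
   vertex 0.9 1.0 3.5
   vertex 5.2 0.7 1.6
   vertex 3.1 1.8 5.6
  endloop
 endfacet
 facet normal -0.976 0.210 0.048
  outer loop
   vertex 0.9 1.0 3.5
   vertex 1.7 4.3 5.3
   vertex 0.7 0.6 1.2
  endloop
 endfacet
 facet normal -0.327 0.740 -0.588
  outer loop
   vertex 3.5 1.6 0.9
   vertex 0.7 0.6 1.2
   vertex 1.7 4.3 5.3
  endloop
 endfacet
 facet normal -0.217 0.790 -0.573
  outer loop
   vertex 3.5 1.6 0.9
   vertex 1.7 4.3 5.3
   vertex 4.2 2.3 1.6
  endloop
 endfacet
 facet normal 0.088 -0.503 -0.860
  outer loop
   vertex 3.5 1.6 0.9
   vertex 5.2 0.7 1.6
   vertex 0.7 0.6 1.2
  endloop
 endfacet
 facet normal 0.498 0.311 -0.809
  outer loop
   vertex 3.5 1.6 0.9
   vertex 4.2 2.3 1.6
   vertex 5.2 0.7 1.6
  endloop
 endfacet
 facet normal -0.520 -0.192 0.832
  outer loop
   vertex 1.6 2.4 4.8
   vertex 3.1 1.8 5.6
   vertex 1.7 4.3 5.3
  endloop
 endfacet
 facet normal -0.826 -0.103 0.555
  outer loop
   vertex 1.6 2.4 4.8
   vertex 1.7 4.3 5.3
   vertex 0.9 1.0 3.5
  endloop
 endfacet
 facet normal -0.551 -0.403 0.731
  outer loop
   vertex 1.6 2.4 4.8
   vertex 0.9 1.0 3.5
   vertex 3.1 1.8 5.6
  endloop
 endfacet
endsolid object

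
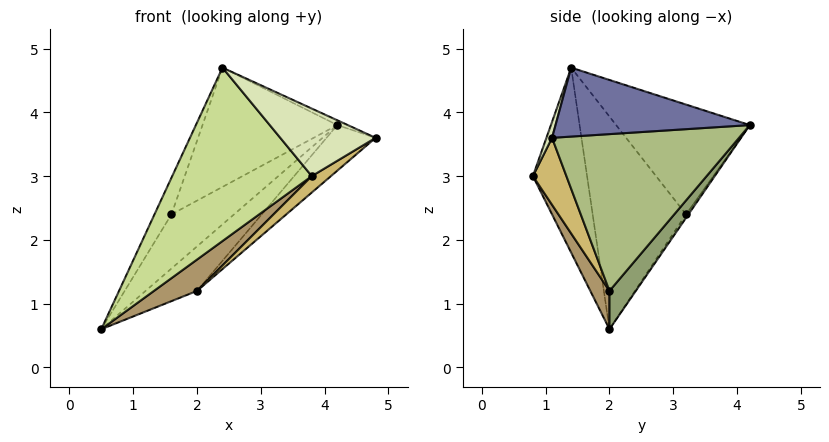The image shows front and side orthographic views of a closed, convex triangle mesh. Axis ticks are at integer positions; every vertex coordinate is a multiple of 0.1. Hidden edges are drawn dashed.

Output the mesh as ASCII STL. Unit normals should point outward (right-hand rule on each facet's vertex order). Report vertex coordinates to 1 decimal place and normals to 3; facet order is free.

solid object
 facet normal 0.419 0.023 0.908
  outer loop
   vertex 2.4 1.4 4.7
   vertex 4.8 1.1 3.6
   vertex 4.2 4.2 3.8
  endloop
 endfacet
 facet normal -0.032 0.841 -0.541
  outer loop
   vertex 1.6 3.2 2.4
   vertex 4.2 4.2 3.8
   vertex 0.5 2.0 0.6
  endloop
 endfacet
 facet normal -0.886 0.161 0.434
  outer loop
   vertex 1.6 3.2 2.4
   vertex 0.5 2.0 0.6
   vertex 2.4 1.4 4.7
  endloop
 endfacet
 facet normal -0.550 0.554 0.625
  outer loop
   vertex 1.6 3.2 2.4
   vertex 2.4 1.4 4.7
   vertex 4.2 4.2 3.8
  endloop
 endfacet
 facet normal 0.301 0.587 -0.751
  outer loop
   vertex 2.0 2.0 1.2
   vertex 0.5 2.0 0.6
   vertex 4.2 4.2 3.8
  endloop
 endfacet
 facet normal 0.673 0.177 -0.719
  outer loop
   vertex 2.0 2.0 1.2
   vertex 4.2 4.2 3.8
   vertex 4.8 1.1 3.6
  endloop
 endfacet
 facet normal -0.362 -0.932 0.031
  outer loop
   vertex 3.8 0.8 3.0
   vertex 2.4 1.4 4.7
   vertex 0.5 2.0 0.6
  endloop
 endfacet
 facet normal 0.055 -0.927 0.372
  outer loop
   vertex 3.8 0.8 3.0
   vertex 4.8 1.1 3.6
   vertex 2.4 1.4 4.7
  endloop
 endfacet
 facet normal 0.285 -0.641 -0.712
  outer loop
   vertex 3.8 0.8 3.0
   vertex 0.5 2.0 0.6
   vertex 2.0 2.0 1.2
  endloop
 endfacet
 facet normal 0.556 -0.318 -0.768
  outer loop
   vertex 3.8 0.8 3.0
   vertex 2.0 2.0 1.2
   vertex 4.8 1.1 3.6
  endloop
 endfacet
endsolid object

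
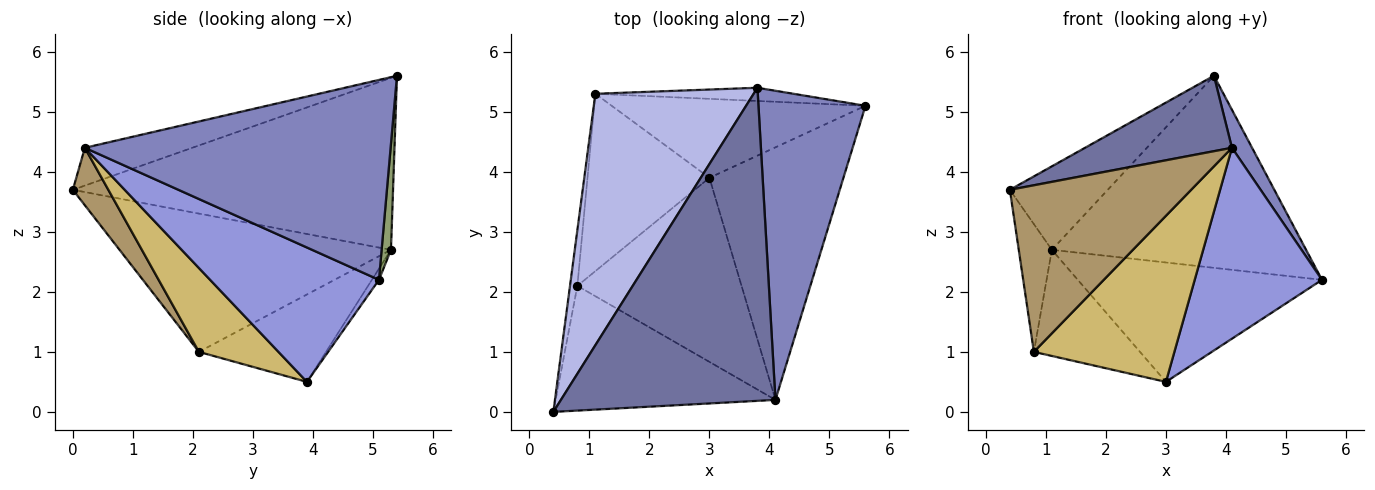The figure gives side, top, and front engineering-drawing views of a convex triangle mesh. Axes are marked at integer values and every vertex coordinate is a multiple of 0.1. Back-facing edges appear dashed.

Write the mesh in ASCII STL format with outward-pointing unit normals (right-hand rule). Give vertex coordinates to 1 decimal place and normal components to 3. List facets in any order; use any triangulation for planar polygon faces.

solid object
 facet normal -0.169 -0.231 0.958
  outer loop
   vertex 4.1 0.2 4.4
   vertex 3.8 5.4 5.6
   vertex 0.4 0.0 3.7
  endloop
 endfacet
 facet normal 0.880 -0.058 0.471
  outer loop
   vertex 4.1 0.2 4.4
   vertex 5.6 5.1 2.2
   vertex 3.8 5.4 5.6
  endloop
 endfacet
 facet normal 0.625 -0.471 -0.623
  outer loop
   vertex 4.1 0.2 4.4
   vertex 3.0 3.9 0.5
   vertex 5.6 5.1 2.2
  endloop
 endfacet
 facet normal -0.718 0.219 0.661
  outer loop
   vertex 1.1 5.3 2.7
   vertex 0.4 0.0 3.7
   vertex 3.8 5.4 5.6
  endloop
 endfacet
 facet normal 0.037 0.997 -0.069
  outer loop
   vertex 1.1 5.3 2.7
   vertex 3.8 5.4 5.6
   vertex 5.6 5.1 2.2
  endloop
 endfacet
 facet normal -0.024 0.834 -0.552
  outer loop
   vertex 1.1 5.3 2.7
   vertex 5.6 5.1 2.2
   vertex 3.0 3.9 0.5
  endloop
 endfacet
 facet normal -0.991 0.121 -0.053
  outer loop
   vertex 0.8 2.1 1.0
   vertex 0.4 0.0 3.7
   vertex 1.1 5.3 2.7
  endloop
 endfacet
 facet normal -0.524 0.437 -0.731
  outer loop
   vertex 0.8 2.1 1.0
   vertex 1.1 5.3 2.7
   vertex 3.0 3.9 0.5
  endloop
 endfacet
 facet normal 0.155 -0.791 -0.592
  outer loop
   vertex 0.8 2.1 1.0
   vertex 4.1 0.2 4.4
   vertex 0.4 0.0 3.7
  endloop
 endfacet
 facet normal 0.355 -0.626 -0.694
  outer loop
   vertex 0.8 2.1 1.0
   vertex 3.0 3.9 0.5
   vertex 4.1 0.2 4.4
  endloop
 endfacet
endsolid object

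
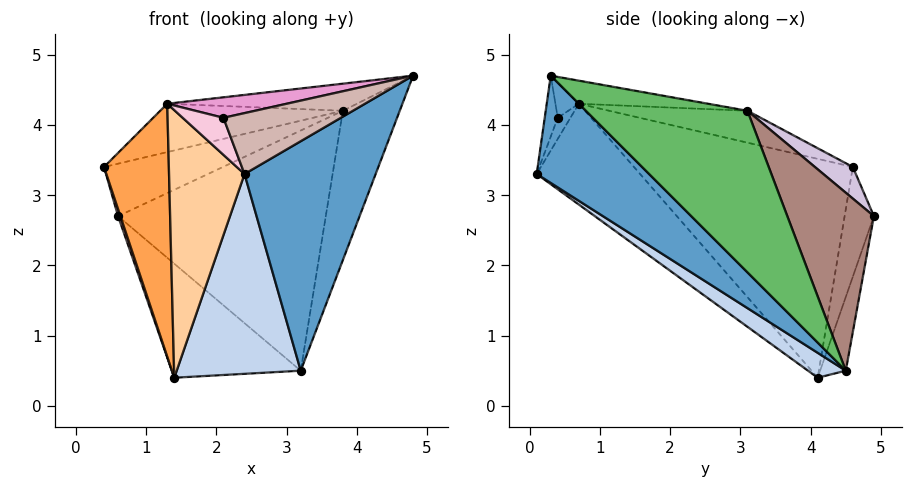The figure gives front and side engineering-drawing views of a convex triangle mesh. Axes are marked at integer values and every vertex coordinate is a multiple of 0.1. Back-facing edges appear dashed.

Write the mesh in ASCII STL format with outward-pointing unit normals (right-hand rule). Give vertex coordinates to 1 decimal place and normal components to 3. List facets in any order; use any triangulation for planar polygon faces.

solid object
 facet normal 0.459 -0.535 -0.710
  outer loop
   vertex 3.2 4.5 0.5
   vertex 4.8 0.3 4.7
   vertex 2.4 0.1 3.3
  endloop
 endfacet
 facet normal 0.168 -0.551 -0.818
  outer loop
   vertex 3.2 4.5 0.5
   vertex 2.4 0.1 3.3
   vertex 1.4 4.1 0.4
  endloop
 endfacet
 facet normal -0.925 -0.274 -0.263
  outer loop
   vertex 1.3 0.7 4.3
   vertex 0.4 4.6 3.4
   vertex 1.4 4.1 0.4
  endloop
 endfacet
 facet normal -0.712 -0.520 -0.472
  outer loop
   vertex 1.3 0.7 4.3
   vertex 1.4 4.1 0.4
   vertex 2.4 0.1 3.3
  endloop
 endfacet
 facet normal 0.943 0.332 -0.027
  outer loop
   vertex 3.8 3.1 4.2
   vertex 4.8 0.3 4.7
   vertex 3.2 4.5 0.5
  endloop
 endfacet
 facet normal -0.144 0.191 0.971
  outer loop
   vertex 3.8 3.1 4.2
   vertex 0.4 4.6 3.4
   vertex 1.3 0.7 4.3
  endloop
 endfacet
 facet normal -0.096 0.141 0.985
  outer loop
   vertex 3.8 3.1 4.2
   vertex 1.3 0.7 4.3
   vertex 4.8 0.3 4.7
  endloop
 endfacet
 facet normal -0.950 -0.076 -0.304
  outer loop
   vertex 0.6 4.9 2.7
   vertex 1.4 4.1 0.4
   vertex 0.4 4.6 3.4
  endloop
 endfacet
 facet normal -0.181 0.908 -0.379
  outer loop
   vertex 0.6 4.9 2.7
   vertex 3.2 4.5 0.5
   vertex 1.4 4.1 0.4
  endloop
 endfacet
 facet normal 0.272 0.854 0.444
  outer loop
   vertex 0.6 4.9 2.7
   vertex 0.4 4.6 3.4
   vertex 3.8 3.1 4.2
  endloop
 endfacet
 facet normal 0.370 0.887 0.276
  outer loop
   vertex 0.6 4.9 2.7
   vertex 3.8 3.1 4.2
   vertex 3.2 4.5 0.5
  endloop
 endfacet
 facet normal -0.105 -0.943 0.314
  outer loop
   vertex 2.1 0.4 4.1
   vertex 2.4 0.1 3.3
   vertex 4.8 0.3 4.7
  endloop
 endfacet
 facet normal -0.157 -0.803 0.575
  outer loop
   vertex 2.1 0.4 4.1
   vertex 4.8 0.3 4.7
   vertex 1.3 0.7 4.3
  endloop
 endfacet
 facet normal -0.288 -0.927 0.240
  outer loop
   vertex 2.1 0.4 4.1
   vertex 1.3 0.7 4.3
   vertex 2.4 0.1 3.3
  endloop
 endfacet
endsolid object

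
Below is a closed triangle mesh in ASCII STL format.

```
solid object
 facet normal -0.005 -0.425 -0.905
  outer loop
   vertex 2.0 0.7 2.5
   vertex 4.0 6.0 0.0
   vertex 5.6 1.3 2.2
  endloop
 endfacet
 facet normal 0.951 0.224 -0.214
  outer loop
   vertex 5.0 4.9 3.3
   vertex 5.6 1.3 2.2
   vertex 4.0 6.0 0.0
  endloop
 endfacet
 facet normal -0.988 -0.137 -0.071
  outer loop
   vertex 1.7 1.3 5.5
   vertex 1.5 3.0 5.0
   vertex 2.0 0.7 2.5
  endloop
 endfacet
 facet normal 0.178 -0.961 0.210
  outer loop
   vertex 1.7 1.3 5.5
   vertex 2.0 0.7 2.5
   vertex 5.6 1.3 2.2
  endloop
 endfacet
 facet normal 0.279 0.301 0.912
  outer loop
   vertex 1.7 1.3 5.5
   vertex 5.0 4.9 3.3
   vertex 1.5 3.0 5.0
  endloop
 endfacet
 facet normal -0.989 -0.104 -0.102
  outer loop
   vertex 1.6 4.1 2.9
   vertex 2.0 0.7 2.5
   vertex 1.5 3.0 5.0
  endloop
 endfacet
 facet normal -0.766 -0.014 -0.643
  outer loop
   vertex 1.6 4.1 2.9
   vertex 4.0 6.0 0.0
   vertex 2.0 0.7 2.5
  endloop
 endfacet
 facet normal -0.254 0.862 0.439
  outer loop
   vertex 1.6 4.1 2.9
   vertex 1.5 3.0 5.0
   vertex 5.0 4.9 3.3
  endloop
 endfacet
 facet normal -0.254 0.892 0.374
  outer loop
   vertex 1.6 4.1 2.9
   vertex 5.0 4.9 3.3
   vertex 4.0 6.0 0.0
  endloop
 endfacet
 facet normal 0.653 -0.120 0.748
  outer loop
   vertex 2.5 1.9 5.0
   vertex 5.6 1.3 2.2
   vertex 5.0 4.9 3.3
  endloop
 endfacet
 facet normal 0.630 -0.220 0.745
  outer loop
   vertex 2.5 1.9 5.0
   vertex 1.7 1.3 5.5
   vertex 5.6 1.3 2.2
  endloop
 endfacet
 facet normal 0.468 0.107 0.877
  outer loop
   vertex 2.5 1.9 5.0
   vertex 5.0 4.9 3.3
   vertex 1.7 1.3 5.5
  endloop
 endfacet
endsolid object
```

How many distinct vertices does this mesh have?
8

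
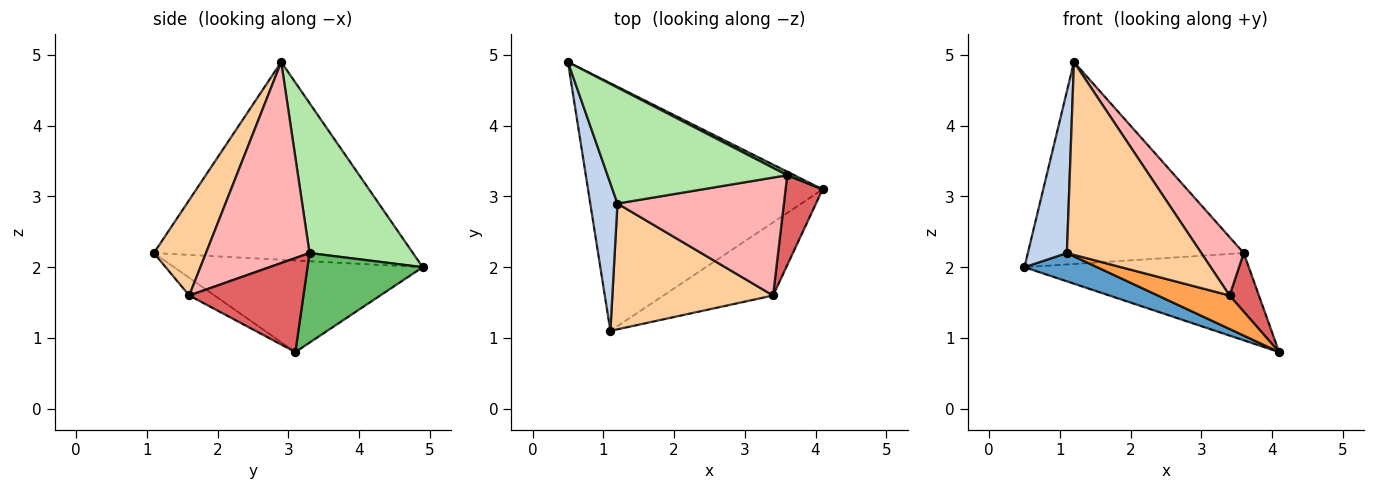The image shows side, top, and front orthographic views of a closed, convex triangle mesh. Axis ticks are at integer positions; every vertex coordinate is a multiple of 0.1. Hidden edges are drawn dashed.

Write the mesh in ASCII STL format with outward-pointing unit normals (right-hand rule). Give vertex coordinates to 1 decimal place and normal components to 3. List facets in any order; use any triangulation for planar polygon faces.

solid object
 facet normal -0.362 -0.106 -0.926
  outer loop
   vertex 1.1 1.1 2.2
   vertex 0.5 4.9 2.0
   vertex 4.1 3.1 0.8
  endloop
 endfacet
 facet normal -0.980 -0.148 0.135
  outer loop
   vertex 1.2 2.9 4.9
   vertex 0.5 4.9 2.0
   vertex 1.1 1.1 2.2
  endloop
 endfacet
 facet normal -0.145 -0.412 -0.900
  outer loop
   vertex 3.4 1.6 1.6
   vertex 1.1 1.1 2.2
   vertex 4.1 3.1 0.8
  endloop
 endfacet
 facet normal 0.309 -0.797 0.520
  outer loop
   vertex 3.4 1.6 1.6
   vertex 1.2 2.9 4.9
   vertex 1.1 1.1 2.2
  endloop
 endfacet
 facet normal 0.457 0.889 0.036
  outer loop
   vertex 3.6 3.3 2.2
   vertex 4.1 3.1 0.8
   vertex 0.5 4.9 2.0
  endloop
 endfacet
 facet normal 0.384 0.801 0.460
  outer loop
   vertex 3.6 3.3 2.2
   vertex 0.5 4.9 2.0
   vertex 1.2 2.9 4.9
  endloop
 endfacet
 facet normal 0.905 -0.232 0.356
  outer loop
   vertex 3.6 3.3 2.2
   vertex 3.4 1.6 1.6
   vertex 4.1 3.1 0.8
  endloop
 endfacet
 facet normal 0.734 -0.301 0.608
  outer loop
   vertex 3.6 3.3 2.2
   vertex 1.2 2.9 4.9
   vertex 3.4 1.6 1.6
  endloop
 endfacet
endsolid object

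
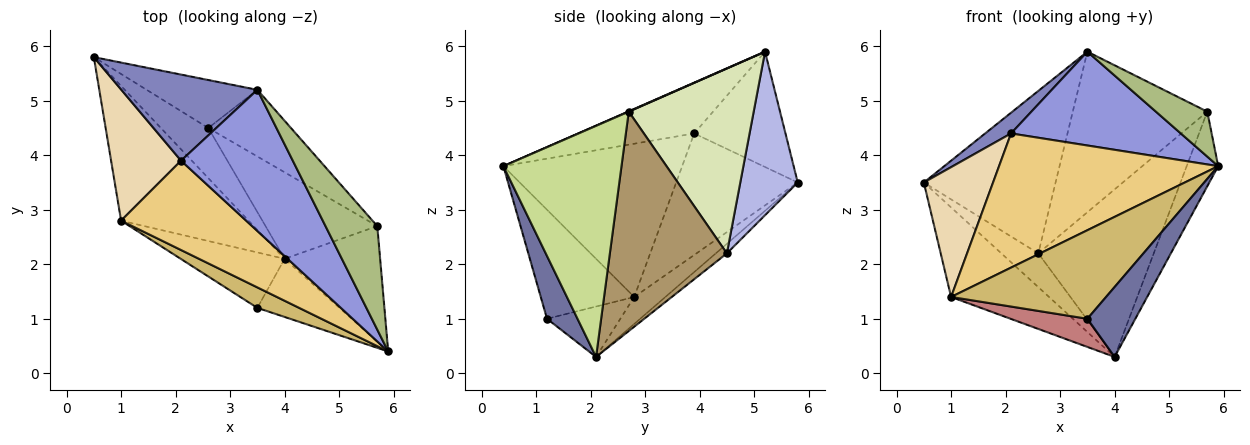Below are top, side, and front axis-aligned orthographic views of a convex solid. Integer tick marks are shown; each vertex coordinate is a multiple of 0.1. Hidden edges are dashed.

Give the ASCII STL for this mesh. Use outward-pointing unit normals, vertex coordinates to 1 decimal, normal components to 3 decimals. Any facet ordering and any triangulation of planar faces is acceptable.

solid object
 facet normal 0.440 -0.691 -0.574
  outer loop
   vertex 3.5 1.2 1.0
   vertex 4.0 2.1 0.3
   vertex 5.9 0.4 3.8
  endloop
 endfacet
 facet normal -0.636 -0.180 0.750
  outer loop
   vertex 2.1 3.9 4.4
   vertex 3.5 5.2 5.9
   vertex 0.5 5.8 3.5
  endloop
 endfacet
 facet normal -0.354 -0.518 0.779
  outer loop
   vertex 2.1 3.9 4.4
   vertex 5.9 0.4 3.8
   vertex 3.5 5.2 5.9
  endloop
 endfacet
 facet normal 0.386 0.885 -0.261
  outer loop
   vertex 2.6 4.5 2.2
   vertex 0.5 5.8 3.5
   vertex 3.5 5.2 5.9
  endloop
 endfacet
 facet normal -0.165 0.551 -0.818
  outer loop
   vertex 2.6 4.5 2.2
   vertex 4.0 2.1 0.3
   vertex 0.5 5.8 3.5
  endloop
 endfacet
 facet normal 0.006 -0.398 0.917
  outer loop
   vertex 5.7 2.7 4.8
   vertex 3.5 5.2 5.9
   vertex 5.9 0.4 3.8
  endloop
 endfacet
 facet normal 0.897 0.239 -0.371
  outer loop
   vertex 5.7 2.7 4.8
   vertex 5.9 0.4 3.8
   vertex 4.0 2.1 0.3
  endloop
 endfacet
 facet normal 0.651 0.701 -0.291
  outer loop
   vertex 5.7 2.7 4.8
   vertex 2.6 4.5 2.2
   vertex 3.5 5.2 5.9
  endloop
 endfacet
 facet normal 0.669 0.660 -0.341
  outer loop
   vertex 5.7 2.7 4.8
   vertex 4.0 2.1 0.3
   vertex 2.6 4.5 2.2
  endloop
 endfacet
 facet normal -0.507 -0.840 0.194
  outer loop
   vertex 1.0 2.8 1.4
   vertex 3.5 1.2 1.0
   vertex 5.9 0.4 3.8
  endloop
 endfacet
 facet normal -0.562 -0.689 0.458
  outer loop
   vertex 1.0 2.8 1.4
   vertex 5.9 0.4 3.8
   vertex 2.1 3.9 4.4
  endloop
 endfacet
 facet normal -0.777 -0.443 0.447
  outer loop
   vertex 1.0 2.8 1.4
   vertex 2.1 3.9 4.4
   vertex 0.5 5.8 3.5
  endloop
 endfacet
 facet normal -0.174 0.545 -0.820
  outer loop
   vertex 1.0 2.8 1.4
   vertex 0.5 5.8 3.5
   vertex 4.0 2.1 0.3
  endloop
 endfacet
 facet normal -0.397 -0.416 -0.818
  outer loop
   vertex 1.0 2.8 1.4
   vertex 4.0 2.1 0.3
   vertex 3.5 1.2 1.0
  endloop
 endfacet
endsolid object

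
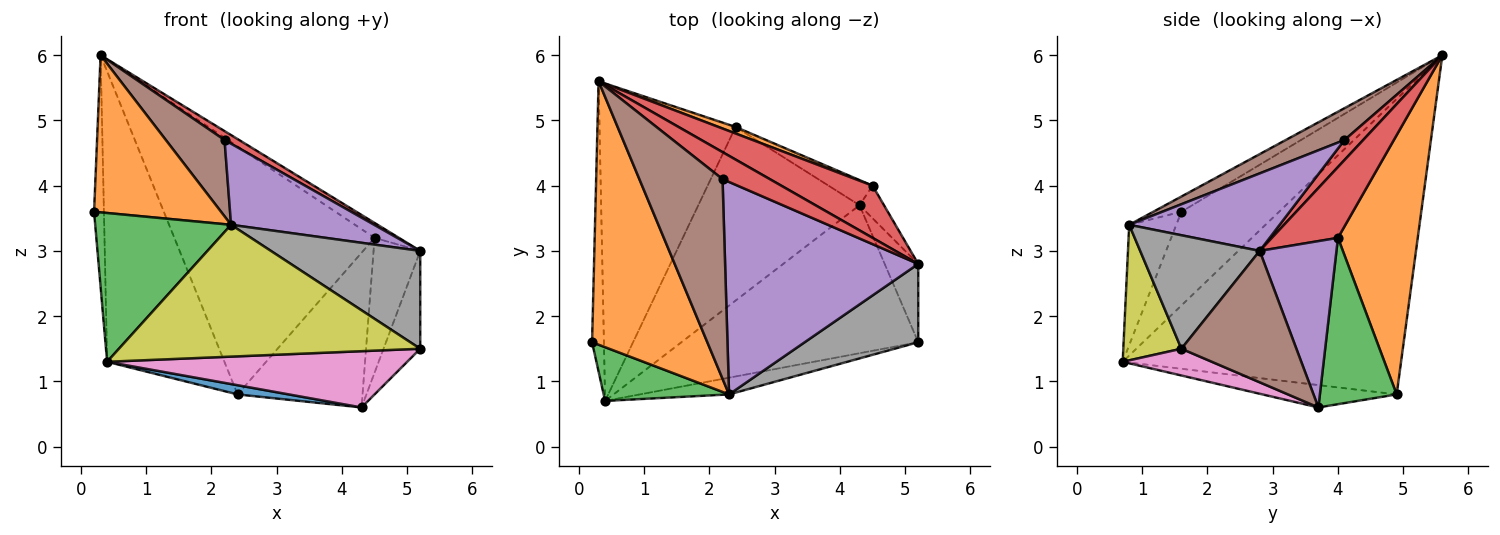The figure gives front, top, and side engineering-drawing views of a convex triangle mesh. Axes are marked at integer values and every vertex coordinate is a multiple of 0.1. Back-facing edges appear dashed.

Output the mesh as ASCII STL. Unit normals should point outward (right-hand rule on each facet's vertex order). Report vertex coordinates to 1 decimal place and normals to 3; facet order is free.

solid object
 facet normal -0.987 0.100 -0.125
  outer loop
   vertex 0.4 0.7 1.3
   vertex 0.2 1.6 3.6
   vertex 0.3 5.6 6.0
  endloop
 endfacet
 facet normal -0.113 -0.509 0.853
  outer loop
   vertex 2.3 0.8 3.4
   vertex 0.3 5.6 6.0
   vertex 0.2 1.6 3.6
  endloop
 endfacet
 facet normal -0.310 -0.894 0.323
  outer loop
   vertex 2.3 0.8 3.4
   vertex 0.2 1.6 3.6
   vertex 0.4 0.7 1.3
  endloop
 endfacet
 facet normal 0.598 0.220 0.771
  outer loop
   vertex 4.5 4.0 3.2
   vertex 0.3 5.6 6.0
   vertex 5.2 2.8 3.0
  endloop
 endfacet
 facet normal 0.848 0.515 -0.125
  outer loop
   vertex 4.5 4.0 3.2
   vertex 5.2 2.8 3.0
   vertex 4.3 3.7 0.6
  endloop
 endfacet
 facet normal 0.926 0.295 -0.236
  outer loop
   vertex 5.2 1.6 1.5
   vertex 4.3 3.7 0.6
   vertex 5.2 2.8 3.0
  endloop
 endfacet
 facet normal 0.105 -0.353 -0.930
  outer loop
   vertex 5.2 1.6 1.5
   vertex 0.4 0.7 1.3
   vertex 4.3 3.7 0.6
  endloop
 endfacet
 facet normal 0.530 -0.662 0.530
  outer loop
   vertex 5.2 1.6 1.5
   vertex 5.2 2.8 3.0
   vertex 2.3 0.8 3.4
  endloop
 endfacet
 facet normal 0.188 -0.974 -0.124
  outer loop
   vertex 5.2 1.6 1.5
   vertex 2.3 0.8 3.4
   vertex 0.4 0.7 1.3
  endloop
 endfacet
 facet normal -0.848 0.357 -0.391
  outer loop
   vertex 2.4 4.9 0.8
   vertex 0.4 0.7 1.3
   vertex 0.3 5.6 6.0
  endloop
 endfacet
 facet normal -0.137 -0.052 -0.989
  outer loop
   vertex 2.4 4.9 0.8
   vertex 4.3 3.7 0.6
   vertex 0.4 0.7 1.3
  endloop
 endfacet
 facet normal 0.370 0.929 0.024
  outer loop
   vertex 2.4 4.9 0.8
   vertex 0.3 5.6 6.0
   vertex 4.5 4.0 3.2
  endloop
 endfacet
 facet normal 0.519 0.844 -0.137
  outer loop
   vertex 2.4 4.9 0.8
   vertex 4.5 4.0 3.2
   vertex 4.3 3.7 0.6
  endloop
 endfacet
 facet normal 0.373 -0.291 0.881
  outer loop
   vertex 2.2 4.1 4.7
   vertex 5.2 2.8 3.0
   vertex 0.3 5.6 6.0
  endloop
 endfacet
 facet normal 0.351 -0.334 0.875
  outer loop
   vertex 2.2 4.1 4.7
   vertex 2.3 0.8 3.4
   vertex 5.2 2.8 3.0
  endloop
 endfacet
 facet normal 0.336 -0.336 0.880
  outer loop
   vertex 2.2 4.1 4.7
   vertex 0.3 5.6 6.0
   vertex 2.3 0.8 3.4
  endloop
 endfacet
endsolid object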